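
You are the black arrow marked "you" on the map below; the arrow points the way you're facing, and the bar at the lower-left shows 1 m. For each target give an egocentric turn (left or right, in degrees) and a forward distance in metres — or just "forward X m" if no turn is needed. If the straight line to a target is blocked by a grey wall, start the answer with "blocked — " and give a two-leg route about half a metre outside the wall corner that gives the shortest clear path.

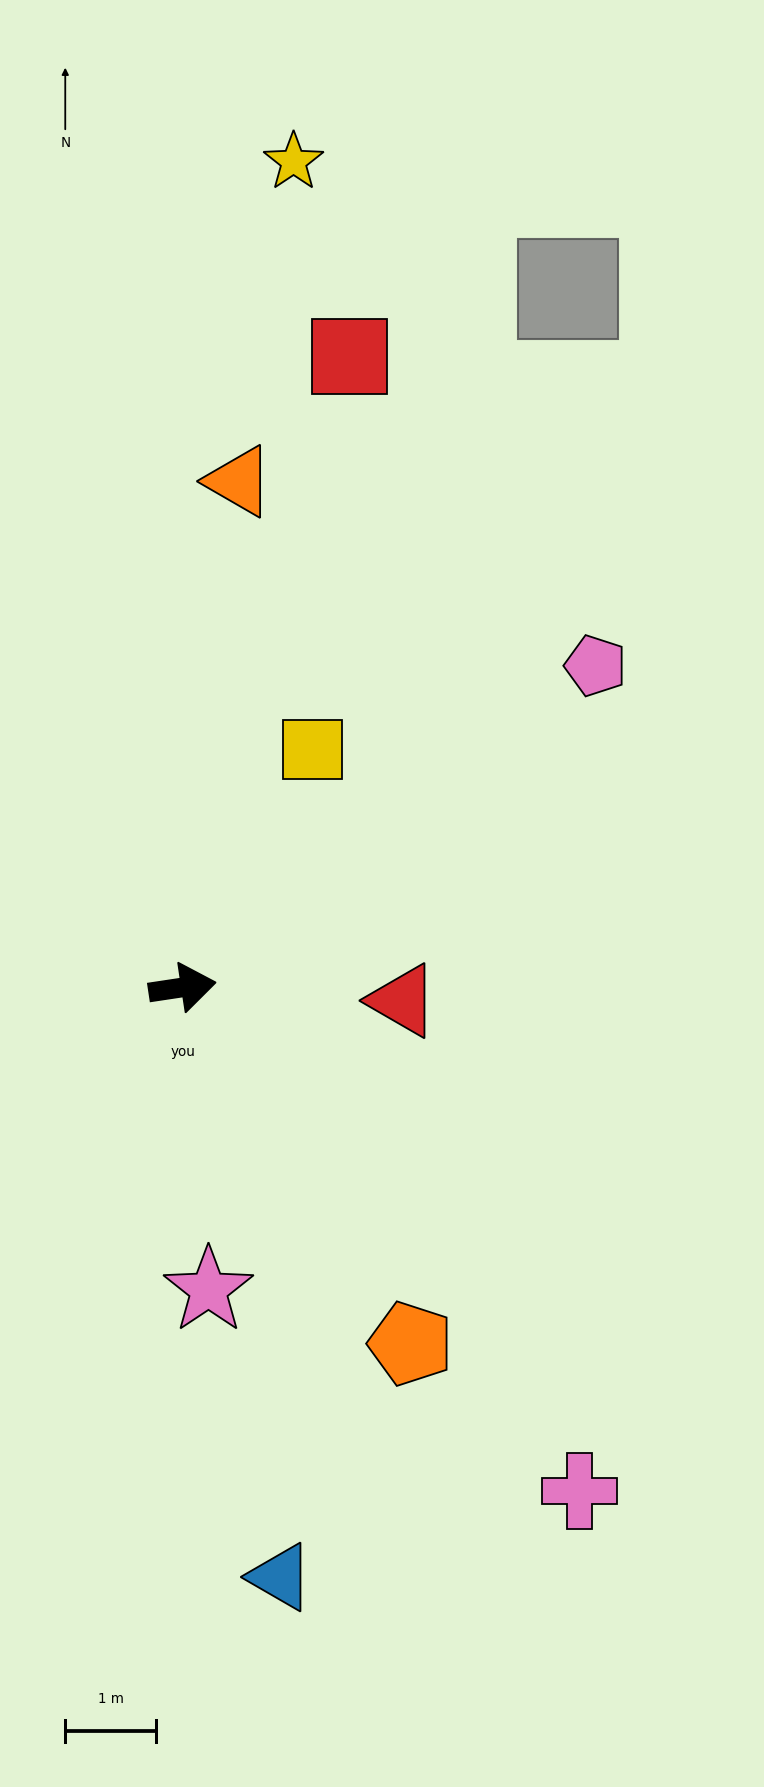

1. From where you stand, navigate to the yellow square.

turn left 53°, forward 3.0 m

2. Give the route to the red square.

turn left 67°, forward 7.2 m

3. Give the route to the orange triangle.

turn left 75°, forward 5.6 m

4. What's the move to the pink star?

turn right 94°, forward 3.3 m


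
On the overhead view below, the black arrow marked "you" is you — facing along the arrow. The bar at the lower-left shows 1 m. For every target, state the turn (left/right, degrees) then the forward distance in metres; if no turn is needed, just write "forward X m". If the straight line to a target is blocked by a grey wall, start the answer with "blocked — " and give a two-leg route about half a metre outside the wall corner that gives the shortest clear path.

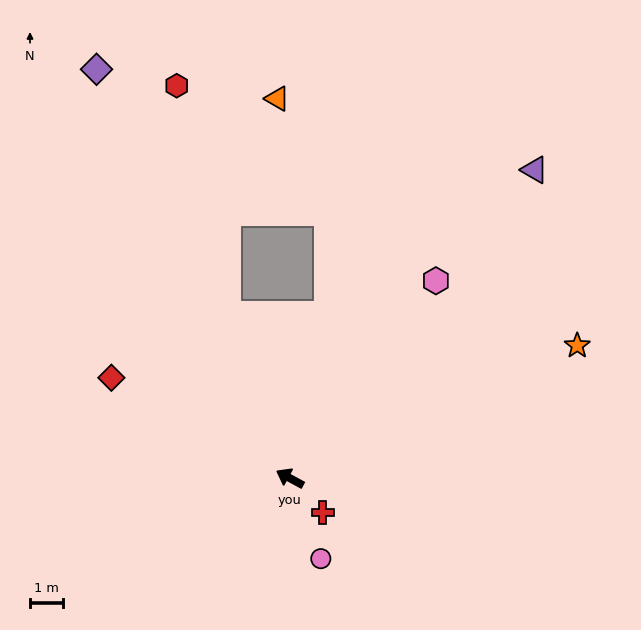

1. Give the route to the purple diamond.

turn right 36°, forward 13.8 m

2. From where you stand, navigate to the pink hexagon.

turn right 98°, forward 7.5 m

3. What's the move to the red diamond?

forward 6.2 m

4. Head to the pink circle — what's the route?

turn left 139°, forward 2.6 m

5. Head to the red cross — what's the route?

turn left 162°, forward 1.4 m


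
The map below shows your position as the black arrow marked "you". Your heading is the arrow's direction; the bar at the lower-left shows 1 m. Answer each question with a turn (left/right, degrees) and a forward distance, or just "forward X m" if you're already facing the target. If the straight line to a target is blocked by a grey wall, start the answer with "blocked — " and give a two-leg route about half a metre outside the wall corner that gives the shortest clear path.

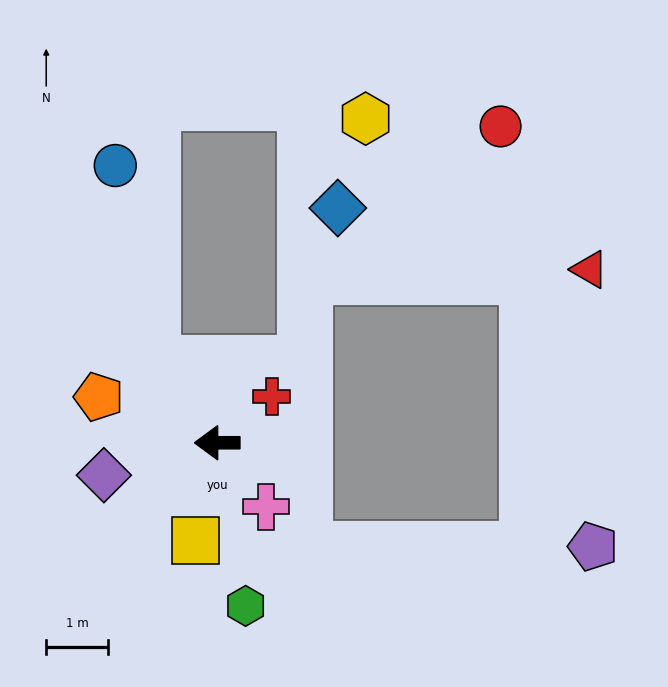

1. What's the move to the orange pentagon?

turn right 21°, forward 2.1 m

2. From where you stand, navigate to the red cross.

turn right 140°, forward 1.2 m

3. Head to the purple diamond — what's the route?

turn left 16°, forward 1.9 m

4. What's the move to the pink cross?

turn left 127°, forward 1.3 m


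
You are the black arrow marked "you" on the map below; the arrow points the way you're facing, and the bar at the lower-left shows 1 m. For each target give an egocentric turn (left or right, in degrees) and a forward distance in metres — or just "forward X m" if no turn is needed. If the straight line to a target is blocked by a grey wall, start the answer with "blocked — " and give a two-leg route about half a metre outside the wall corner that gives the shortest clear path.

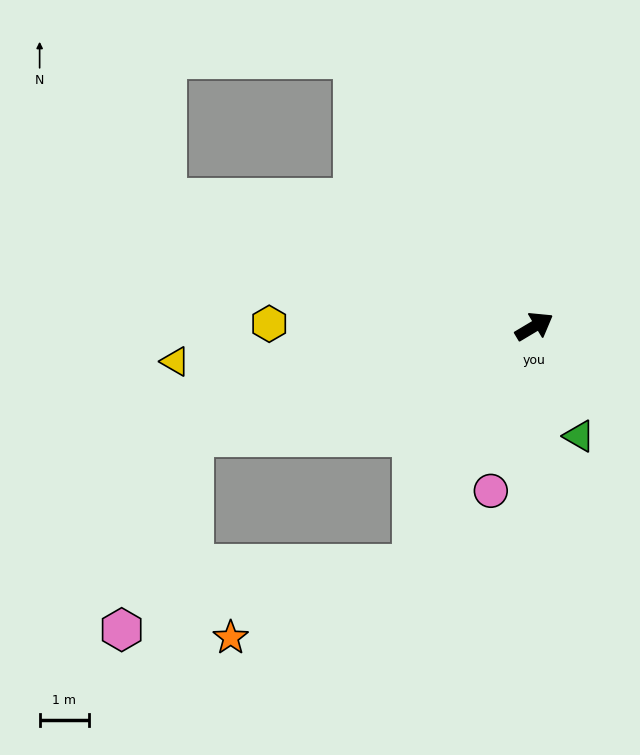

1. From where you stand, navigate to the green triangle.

turn right 99°, forward 2.4 m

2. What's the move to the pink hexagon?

blocked — turn left 167°, forward 7.3 m, then turn left 52°, forward 4.2 m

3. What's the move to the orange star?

blocked — turn right 148°, forward 5.4 m, then turn right 41°, forward 4.0 m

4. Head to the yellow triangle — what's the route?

turn left 155°, forward 7.3 m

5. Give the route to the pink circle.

turn right 136°, forward 3.4 m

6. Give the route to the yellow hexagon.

turn left 149°, forward 5.4 m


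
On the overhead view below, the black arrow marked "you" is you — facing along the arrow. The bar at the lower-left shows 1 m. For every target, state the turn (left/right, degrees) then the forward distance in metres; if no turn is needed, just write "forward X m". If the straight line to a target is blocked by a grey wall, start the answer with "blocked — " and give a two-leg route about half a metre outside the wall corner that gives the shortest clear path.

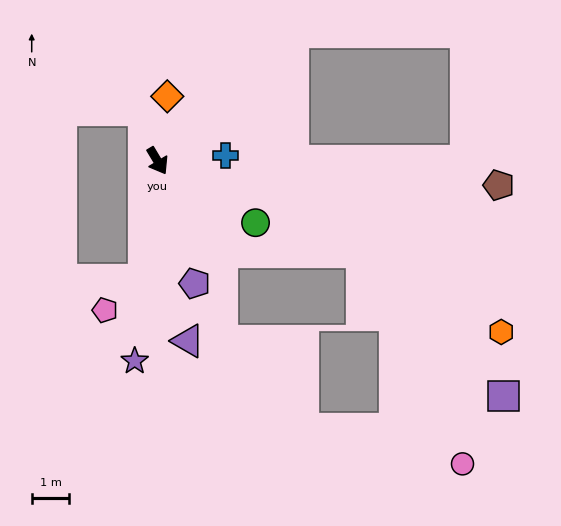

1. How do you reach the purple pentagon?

turn right 14°, forward 3.4 m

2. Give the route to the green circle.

turn left 27°, forward 3.1 m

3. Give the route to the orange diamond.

turn left 140°, forward 1.7 m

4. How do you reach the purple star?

turn right 37°, forward 5.3 m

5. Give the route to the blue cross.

turn left 64°, forward 1.8 m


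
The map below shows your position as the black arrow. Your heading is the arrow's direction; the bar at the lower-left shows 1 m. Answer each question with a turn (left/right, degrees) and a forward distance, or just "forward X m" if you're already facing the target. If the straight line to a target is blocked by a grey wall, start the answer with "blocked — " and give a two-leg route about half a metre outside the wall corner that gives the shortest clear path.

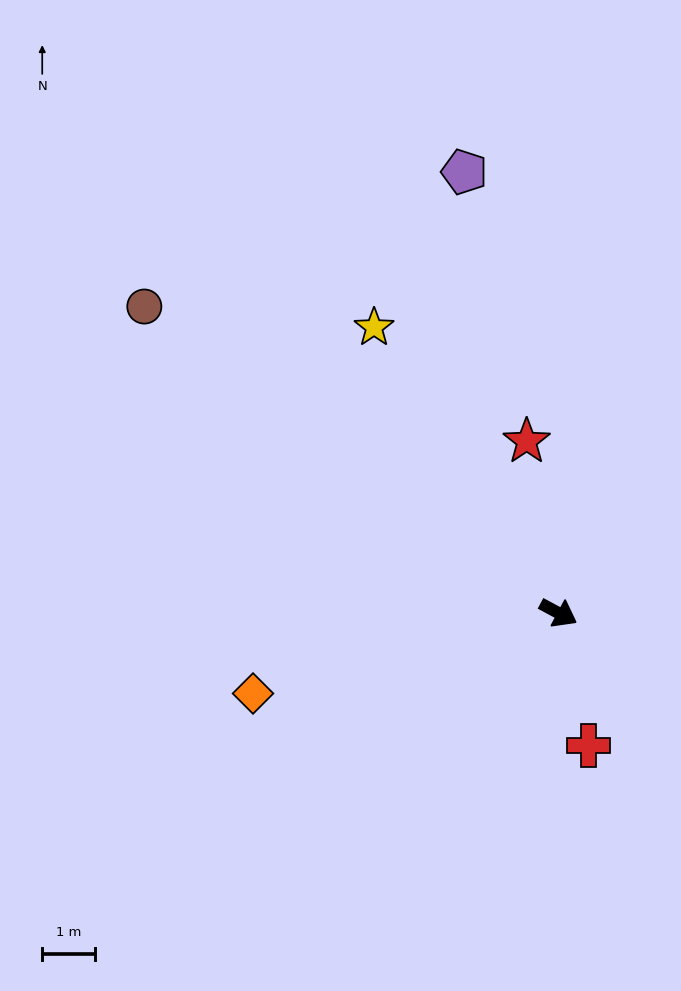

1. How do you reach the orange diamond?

turn right 137°, forward 6.0 m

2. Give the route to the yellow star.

turn left 151°, forward 6.4 m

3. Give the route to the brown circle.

turn left 172°, forward 9.7 m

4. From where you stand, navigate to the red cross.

turn right 49°, forward 2.6 m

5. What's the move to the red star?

turn left 129°, forward 3.3 m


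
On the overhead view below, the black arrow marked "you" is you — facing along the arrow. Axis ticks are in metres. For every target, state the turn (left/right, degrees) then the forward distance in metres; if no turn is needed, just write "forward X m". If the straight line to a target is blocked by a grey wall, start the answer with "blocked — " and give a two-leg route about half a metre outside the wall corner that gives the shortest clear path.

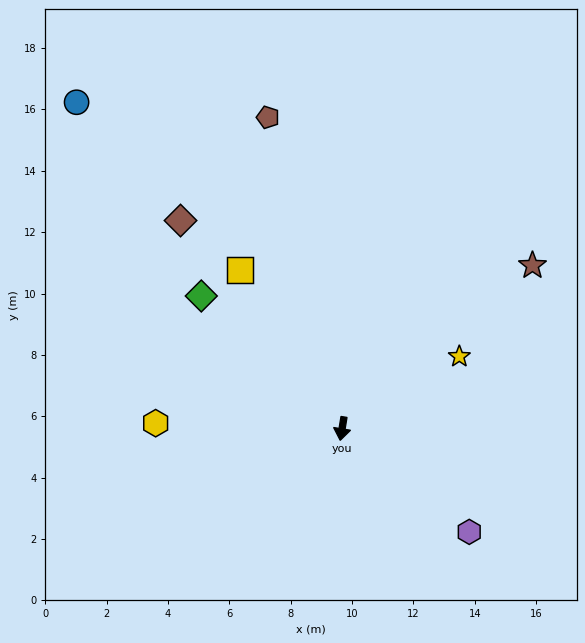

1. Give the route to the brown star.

turn left 140°, forward 8.2 m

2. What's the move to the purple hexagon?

turn left 60°, forward 5.3 m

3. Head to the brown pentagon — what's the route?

turn right 157°, forward 10.4 m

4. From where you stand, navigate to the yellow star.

turn left 131°, forward 4.5 m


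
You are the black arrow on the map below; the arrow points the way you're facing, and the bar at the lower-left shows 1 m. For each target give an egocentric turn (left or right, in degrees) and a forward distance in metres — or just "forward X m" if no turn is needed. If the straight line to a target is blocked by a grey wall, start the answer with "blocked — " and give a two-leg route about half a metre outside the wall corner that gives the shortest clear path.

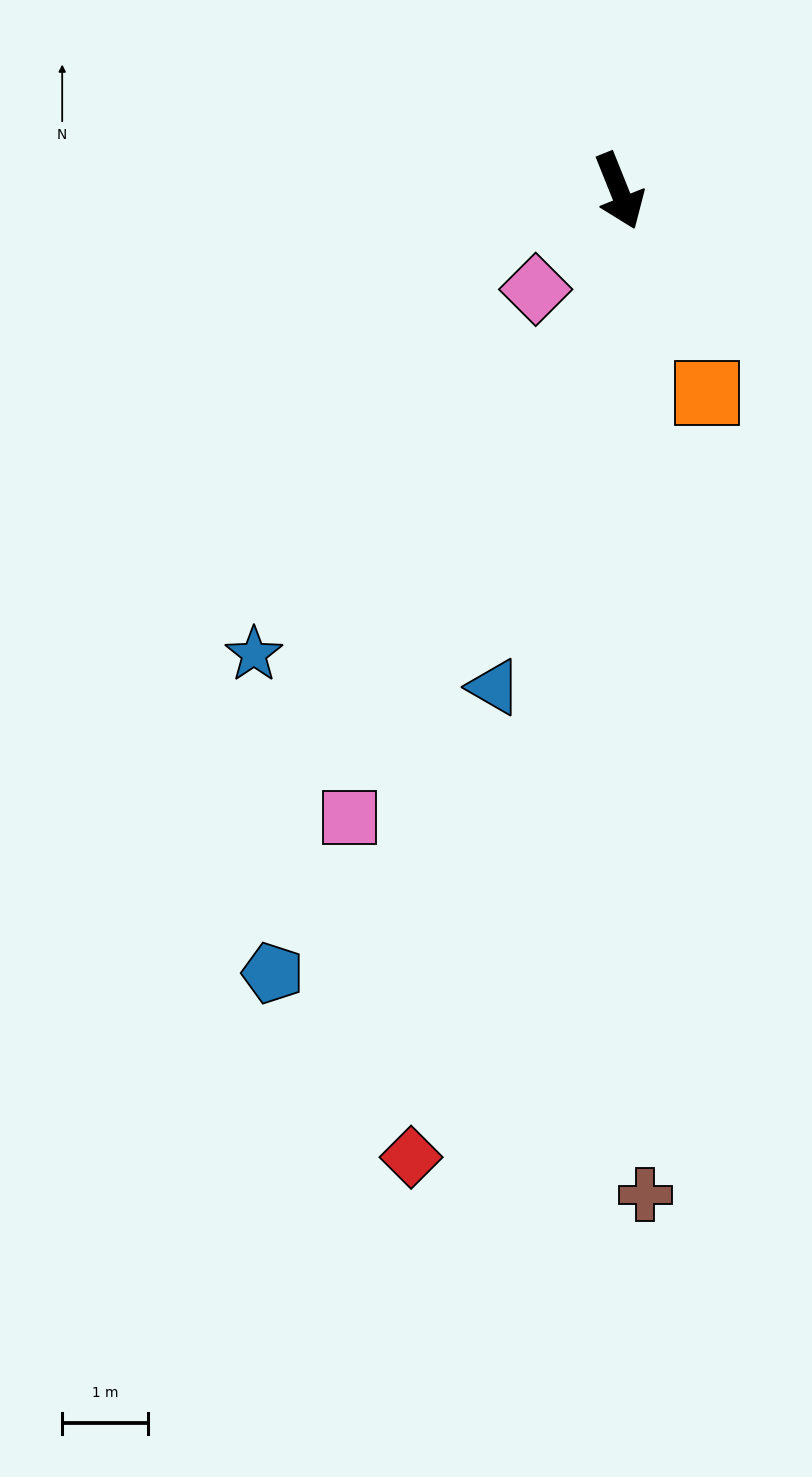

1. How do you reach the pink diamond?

turn right 62°, forward 1.5 m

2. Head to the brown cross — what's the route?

turn right 20°, forward 11.7 m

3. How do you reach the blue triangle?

turn right 36°, forward 6.0 m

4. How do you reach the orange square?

forward 2.6 m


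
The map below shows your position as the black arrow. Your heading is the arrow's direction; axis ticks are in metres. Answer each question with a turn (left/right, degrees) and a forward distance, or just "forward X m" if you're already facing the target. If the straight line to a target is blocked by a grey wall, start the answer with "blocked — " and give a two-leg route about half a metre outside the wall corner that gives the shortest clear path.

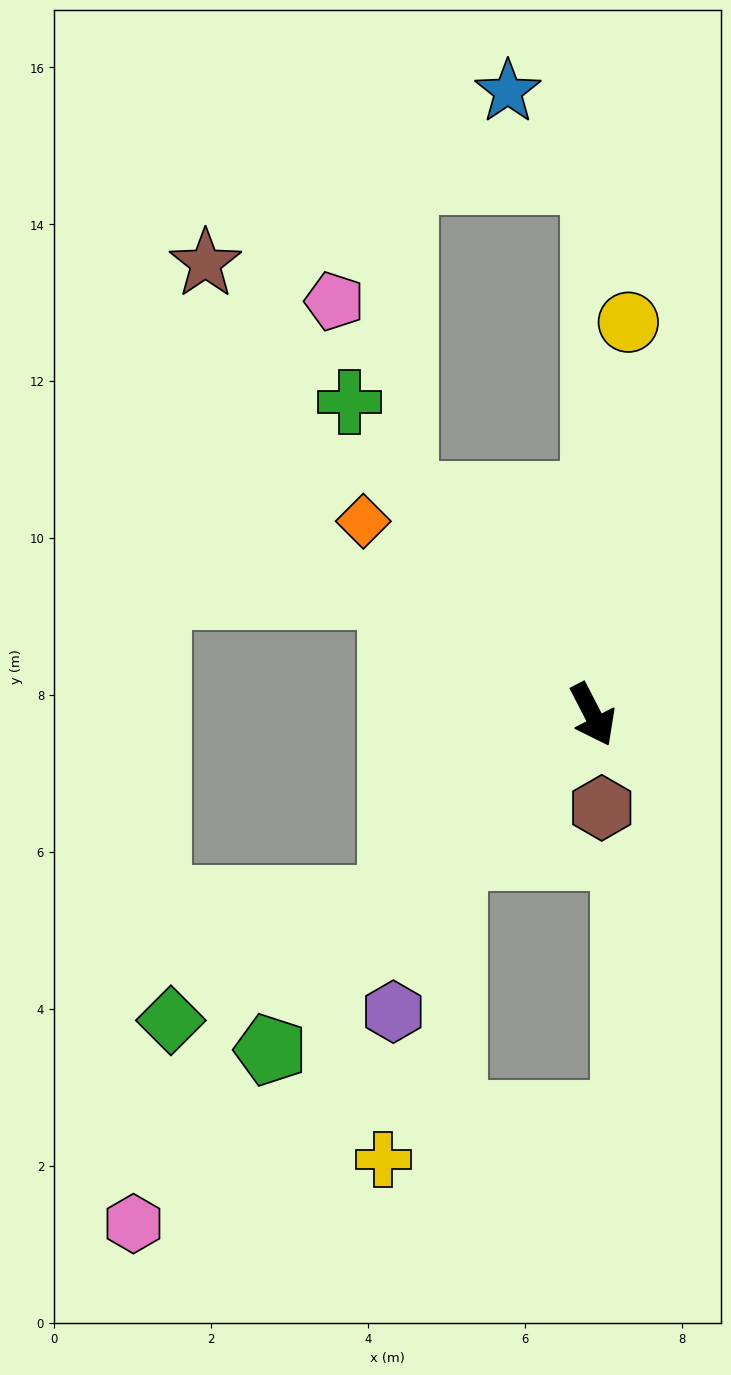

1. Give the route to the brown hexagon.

turn right 22°, forward 1.2 m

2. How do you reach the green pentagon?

turn right 71°, forward 5.9 m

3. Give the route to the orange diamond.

turn right 157°, forward 3.8 m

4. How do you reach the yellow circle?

turn left 148°, forward 5.0 m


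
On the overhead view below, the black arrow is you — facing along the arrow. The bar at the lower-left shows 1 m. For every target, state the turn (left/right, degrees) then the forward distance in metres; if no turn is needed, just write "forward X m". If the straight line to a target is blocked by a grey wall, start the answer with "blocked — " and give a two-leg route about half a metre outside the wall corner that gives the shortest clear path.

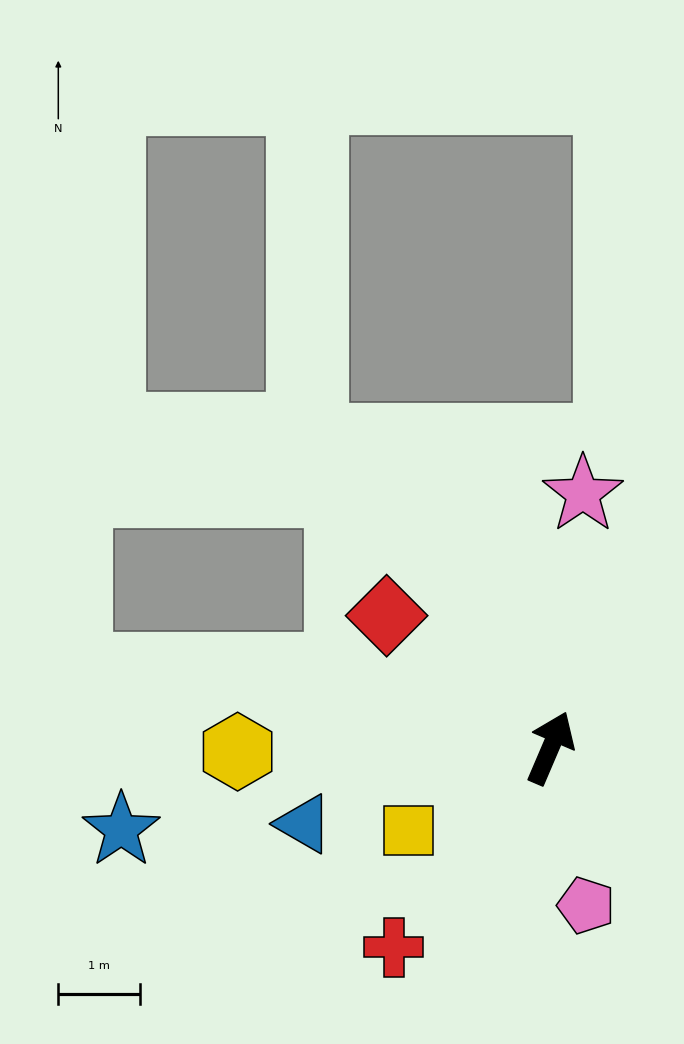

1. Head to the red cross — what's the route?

turn left 165°, forward 3.1 m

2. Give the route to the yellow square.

turn left 143°, forward 2.0 m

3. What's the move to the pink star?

turn left 16°, forward 3.1 m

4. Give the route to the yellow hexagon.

turn left 114°, forward 3.8 m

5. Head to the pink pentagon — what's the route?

turn right 144°, forward 2.0 m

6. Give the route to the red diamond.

turn left 74°, forward 2.6 m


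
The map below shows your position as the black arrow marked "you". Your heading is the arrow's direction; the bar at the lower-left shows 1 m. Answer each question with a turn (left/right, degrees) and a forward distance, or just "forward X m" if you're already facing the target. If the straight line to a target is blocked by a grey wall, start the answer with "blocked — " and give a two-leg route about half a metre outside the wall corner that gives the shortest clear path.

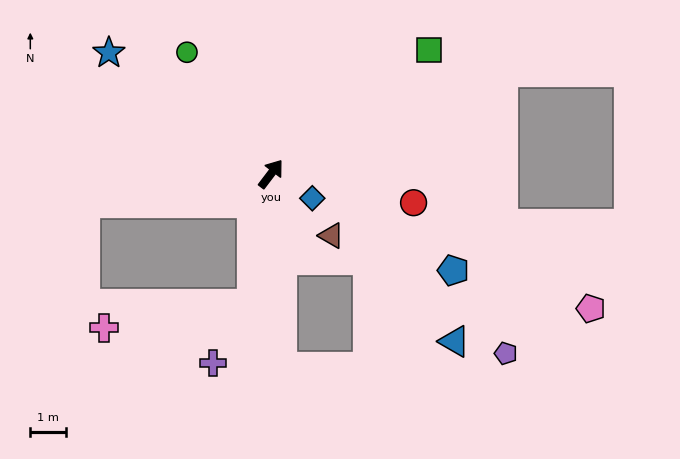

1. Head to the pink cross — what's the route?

blocked — turn right 151°, forward 3.7 m, then turn right 73°, forward 4.2 m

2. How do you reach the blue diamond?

turn right 83°, forward 1.4 m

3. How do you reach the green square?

turn right 15°, forward 5.7 m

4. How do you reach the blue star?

turn left 90°, forward 5.7 m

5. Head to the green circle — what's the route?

turn left 72°, forward 4.2 m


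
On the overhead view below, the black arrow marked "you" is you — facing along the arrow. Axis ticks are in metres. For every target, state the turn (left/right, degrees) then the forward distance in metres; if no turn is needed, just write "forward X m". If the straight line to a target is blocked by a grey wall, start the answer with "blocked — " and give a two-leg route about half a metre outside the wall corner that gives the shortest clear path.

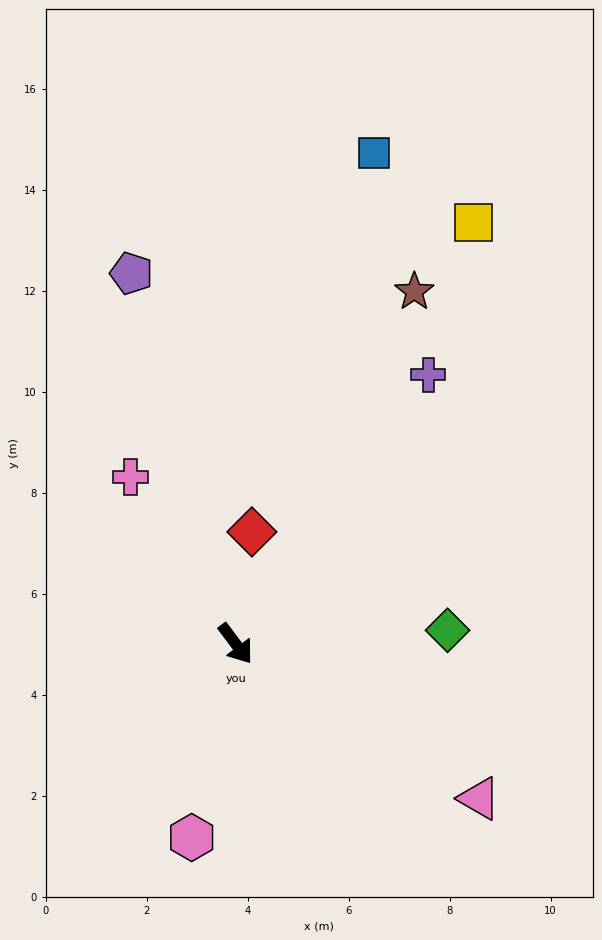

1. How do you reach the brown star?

turn left 116°, forward 7.8 m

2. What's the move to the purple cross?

turn left 108°, forward 6.6 m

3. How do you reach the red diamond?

turn left 135°, forward 2.2 m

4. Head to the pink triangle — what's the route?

turn left 21°, forward 5.7 m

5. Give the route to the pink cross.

turn left 175°, forward 3.9 m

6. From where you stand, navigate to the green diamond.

turn left 57°, forward 4.2 m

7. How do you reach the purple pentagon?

turn left 159°, forward 7.6 m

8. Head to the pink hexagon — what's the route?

turn right 50°, forward 3.9 m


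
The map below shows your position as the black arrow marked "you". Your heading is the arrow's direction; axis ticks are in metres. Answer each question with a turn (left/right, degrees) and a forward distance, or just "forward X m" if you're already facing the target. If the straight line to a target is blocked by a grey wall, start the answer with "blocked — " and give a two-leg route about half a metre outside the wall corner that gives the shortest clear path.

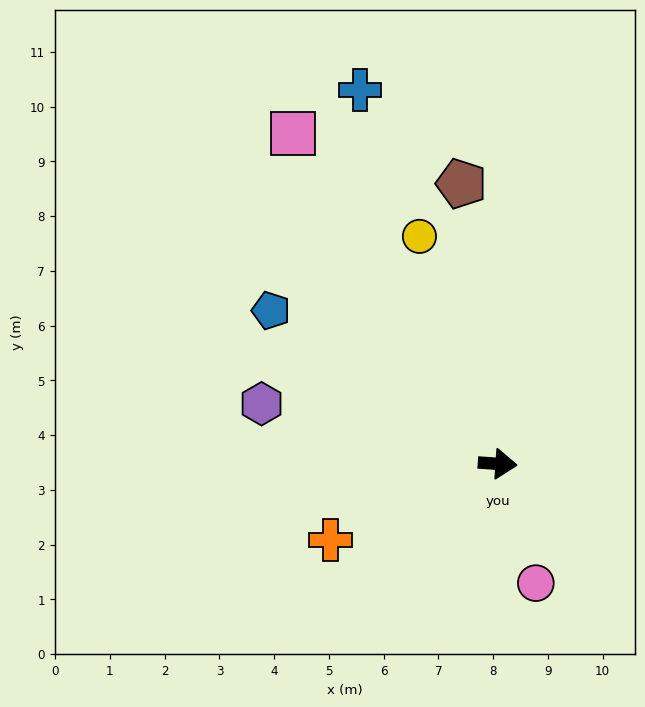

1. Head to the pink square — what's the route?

turn left 126°, forward 7.1 m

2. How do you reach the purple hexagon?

turn left 170°, forward 4.5 m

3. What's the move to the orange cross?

turn right 152°, forward 3.4 m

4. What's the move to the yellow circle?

turn left 113°, forward 4.4 m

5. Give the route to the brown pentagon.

turn left 101°, forward 5.2 m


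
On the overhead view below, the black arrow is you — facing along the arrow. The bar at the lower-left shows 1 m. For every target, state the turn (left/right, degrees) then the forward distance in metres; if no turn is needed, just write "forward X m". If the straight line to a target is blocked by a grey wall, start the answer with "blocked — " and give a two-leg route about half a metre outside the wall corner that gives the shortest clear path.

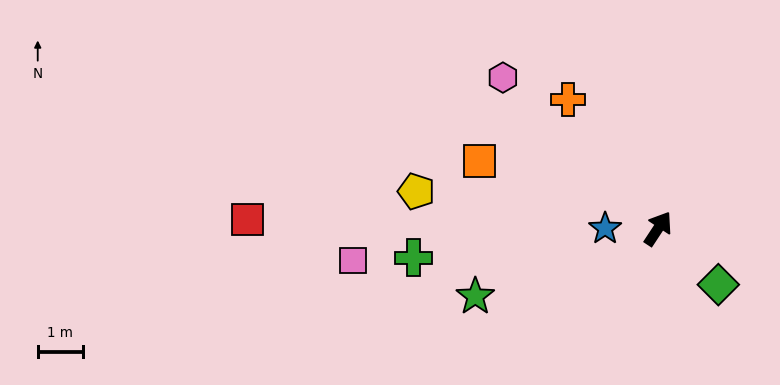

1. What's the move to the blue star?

turn left 123°, forward 1.2 m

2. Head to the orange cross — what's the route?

turn left 68°, forward 3.5 m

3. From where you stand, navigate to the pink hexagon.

turn left 79°, forward 4.8 m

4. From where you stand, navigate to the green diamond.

turn right 100°, forward 1.8 m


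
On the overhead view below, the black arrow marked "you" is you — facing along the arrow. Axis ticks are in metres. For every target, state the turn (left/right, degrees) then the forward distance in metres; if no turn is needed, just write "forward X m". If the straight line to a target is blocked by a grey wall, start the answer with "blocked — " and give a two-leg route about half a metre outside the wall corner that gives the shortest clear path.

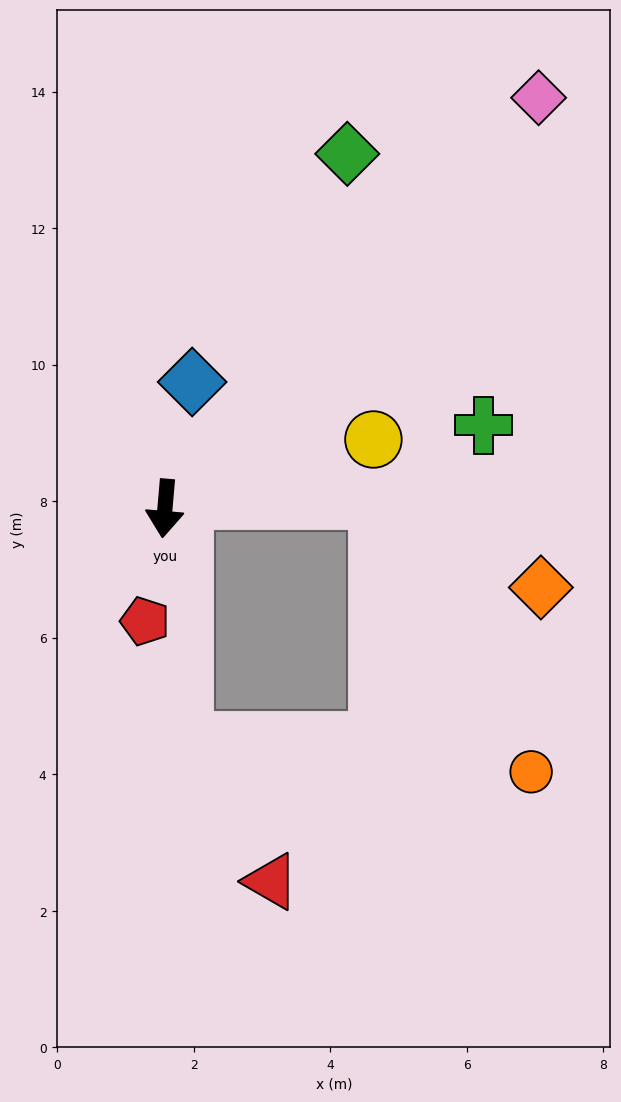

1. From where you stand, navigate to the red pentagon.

turn right 5°, forward 1.7 m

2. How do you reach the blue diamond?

turn left 173°, forward 1.9 m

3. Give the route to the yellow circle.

turn left 113°, forward 3.2 m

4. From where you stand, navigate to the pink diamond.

turn left 143°, forward 8.1 m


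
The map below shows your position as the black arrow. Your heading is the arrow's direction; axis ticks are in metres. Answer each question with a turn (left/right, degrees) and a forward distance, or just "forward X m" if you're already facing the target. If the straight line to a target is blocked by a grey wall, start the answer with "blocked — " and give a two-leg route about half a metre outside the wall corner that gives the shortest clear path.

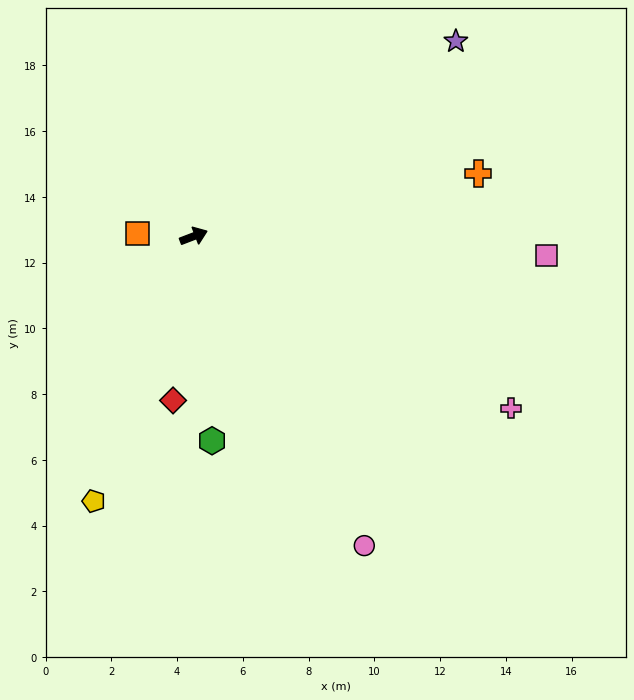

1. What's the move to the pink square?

turn right 24°, forward 10.8 m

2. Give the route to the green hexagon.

turn right 106°, forward 6.2 m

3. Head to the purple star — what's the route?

turn left 16°, forward 9.9 m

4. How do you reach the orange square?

turn left 156°, forward 1.7 m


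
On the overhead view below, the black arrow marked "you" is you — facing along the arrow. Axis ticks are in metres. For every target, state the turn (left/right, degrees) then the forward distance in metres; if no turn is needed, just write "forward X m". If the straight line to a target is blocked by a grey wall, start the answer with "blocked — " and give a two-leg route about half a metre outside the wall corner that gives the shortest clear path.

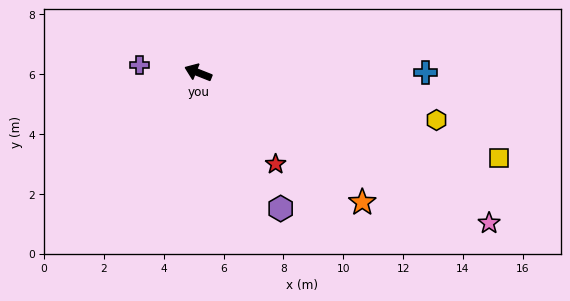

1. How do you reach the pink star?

turn left 174°, forward 10.9 m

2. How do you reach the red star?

turn left 152°, forward 4.0 m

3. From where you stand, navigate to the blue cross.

turn right 158°, forward 7.6 m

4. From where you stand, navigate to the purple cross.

turn left 14°, forward 2.0 m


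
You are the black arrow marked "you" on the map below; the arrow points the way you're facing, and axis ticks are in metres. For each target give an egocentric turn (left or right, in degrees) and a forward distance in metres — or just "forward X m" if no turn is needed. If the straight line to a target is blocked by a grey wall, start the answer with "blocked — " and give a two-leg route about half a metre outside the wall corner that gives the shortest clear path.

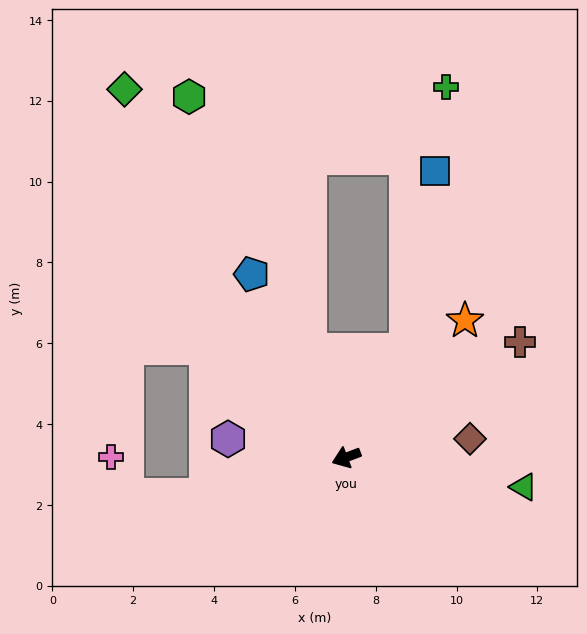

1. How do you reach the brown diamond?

turn left 168°, forward 3.1 m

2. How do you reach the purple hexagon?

turn right 30°, forward 3.0 m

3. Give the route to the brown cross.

turn right 167°, forward 5.2 m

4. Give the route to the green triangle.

turn left 150°, forward 4.4 m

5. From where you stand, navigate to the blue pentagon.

turn right 84°, forward 5.1 m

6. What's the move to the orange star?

turn right 152°, forward 4.5 m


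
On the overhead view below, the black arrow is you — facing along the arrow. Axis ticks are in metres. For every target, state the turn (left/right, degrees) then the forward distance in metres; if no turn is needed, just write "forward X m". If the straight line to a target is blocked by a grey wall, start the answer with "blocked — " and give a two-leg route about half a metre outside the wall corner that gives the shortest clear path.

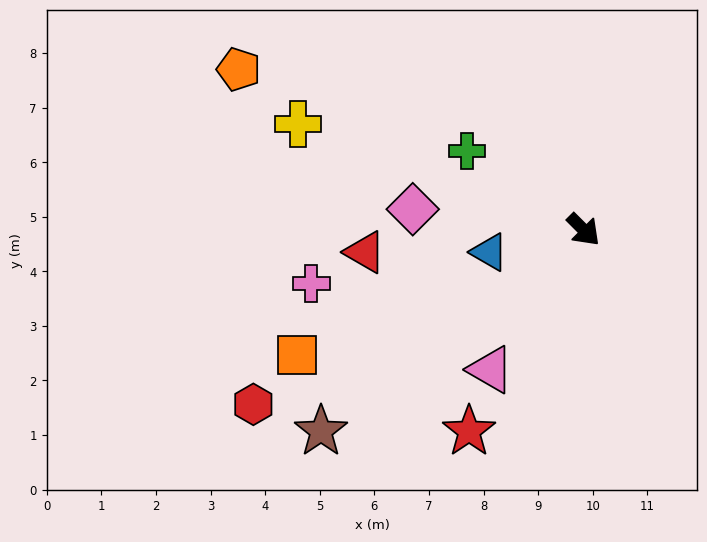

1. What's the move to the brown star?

turn right 98°, forward 6.1 m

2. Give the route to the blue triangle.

turn right 122°, forward 1.8 m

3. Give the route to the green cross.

turn right 169°, forward 2.6 m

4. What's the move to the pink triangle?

turn right 79°, forward 3.1 m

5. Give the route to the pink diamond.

turn right 142°, forward 3.2 m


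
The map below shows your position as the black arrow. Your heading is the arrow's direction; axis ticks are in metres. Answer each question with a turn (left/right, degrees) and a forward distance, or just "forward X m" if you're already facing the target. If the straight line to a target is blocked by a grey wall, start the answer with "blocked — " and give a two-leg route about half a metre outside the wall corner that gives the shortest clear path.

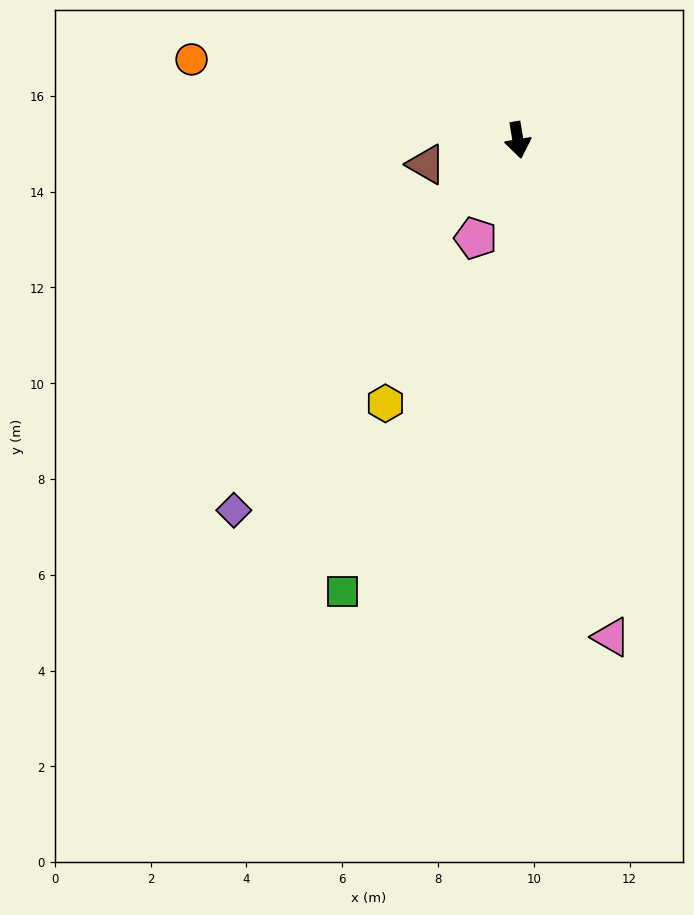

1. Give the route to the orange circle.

turn right 113°, forward 7.0 m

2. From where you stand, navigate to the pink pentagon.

turn right 33°, forward 2.2 m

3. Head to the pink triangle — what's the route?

forward 10.6 m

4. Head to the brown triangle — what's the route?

turn right 85°, forward 2.0 m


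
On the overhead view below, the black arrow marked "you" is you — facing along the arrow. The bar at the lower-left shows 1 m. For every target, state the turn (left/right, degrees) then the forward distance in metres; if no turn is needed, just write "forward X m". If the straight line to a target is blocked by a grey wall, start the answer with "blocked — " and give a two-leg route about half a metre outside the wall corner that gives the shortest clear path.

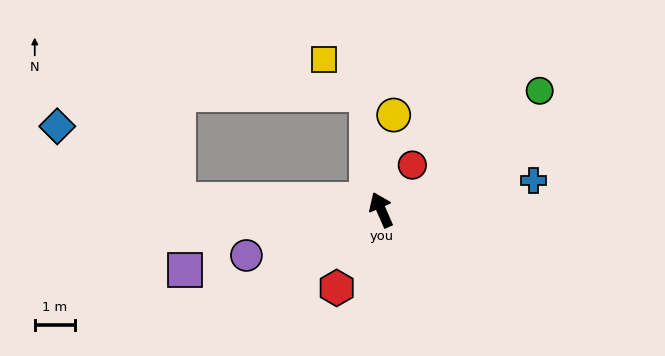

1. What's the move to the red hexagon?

turn left 127°, forward 2.2 m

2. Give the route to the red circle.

turn right 59°, forward 1.3 m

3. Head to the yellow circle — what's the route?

turn right 31°, forward 2.4 m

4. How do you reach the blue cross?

turn right 103°, forward 3.8 m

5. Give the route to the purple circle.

turn left 85°, forward 3.5 m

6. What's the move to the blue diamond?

blocked — turn left 63°, forward 5.0 m, then turn right 28°, forward 3.5 m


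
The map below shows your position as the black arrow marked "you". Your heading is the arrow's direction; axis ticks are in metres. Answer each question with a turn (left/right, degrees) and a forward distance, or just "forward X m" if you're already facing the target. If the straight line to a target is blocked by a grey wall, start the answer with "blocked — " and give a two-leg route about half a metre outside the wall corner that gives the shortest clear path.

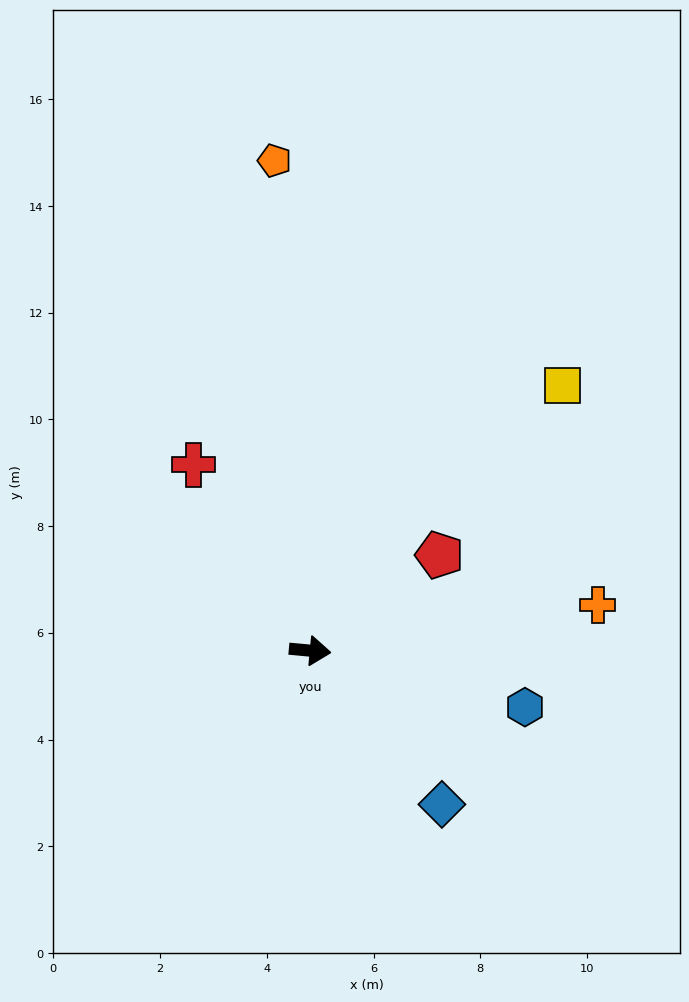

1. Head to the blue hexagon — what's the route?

turn right 9°, forward 4.2 m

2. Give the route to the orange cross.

turn left 14°, forward 5.5 m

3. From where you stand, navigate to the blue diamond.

turn right 44°, forward 3.8 m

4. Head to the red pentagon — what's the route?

turn left 42°, forward 3.0 m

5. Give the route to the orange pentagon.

turn left 99°, forward 9.2 m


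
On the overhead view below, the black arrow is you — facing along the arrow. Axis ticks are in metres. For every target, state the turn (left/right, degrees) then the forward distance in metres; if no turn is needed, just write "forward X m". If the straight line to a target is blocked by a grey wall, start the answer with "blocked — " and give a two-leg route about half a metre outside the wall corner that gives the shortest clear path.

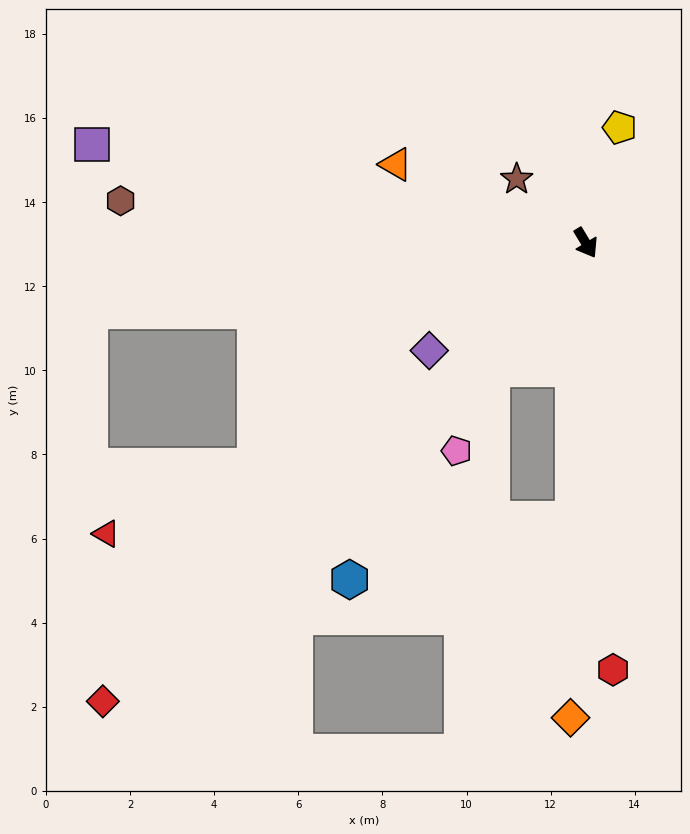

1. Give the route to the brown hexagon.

turn right 126°, forward 11.1 m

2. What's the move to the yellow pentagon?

turn left 133°, forward 2.9 m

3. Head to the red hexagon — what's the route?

turn right 27°, forward 10.2 m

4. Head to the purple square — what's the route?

turn right 132°, forward 12.0 m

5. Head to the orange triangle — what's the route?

turn right 144°, forward 4.9 m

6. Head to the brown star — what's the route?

turn right 164°, forward 2.2 m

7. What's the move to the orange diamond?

turn right 33°, forward 11.3 m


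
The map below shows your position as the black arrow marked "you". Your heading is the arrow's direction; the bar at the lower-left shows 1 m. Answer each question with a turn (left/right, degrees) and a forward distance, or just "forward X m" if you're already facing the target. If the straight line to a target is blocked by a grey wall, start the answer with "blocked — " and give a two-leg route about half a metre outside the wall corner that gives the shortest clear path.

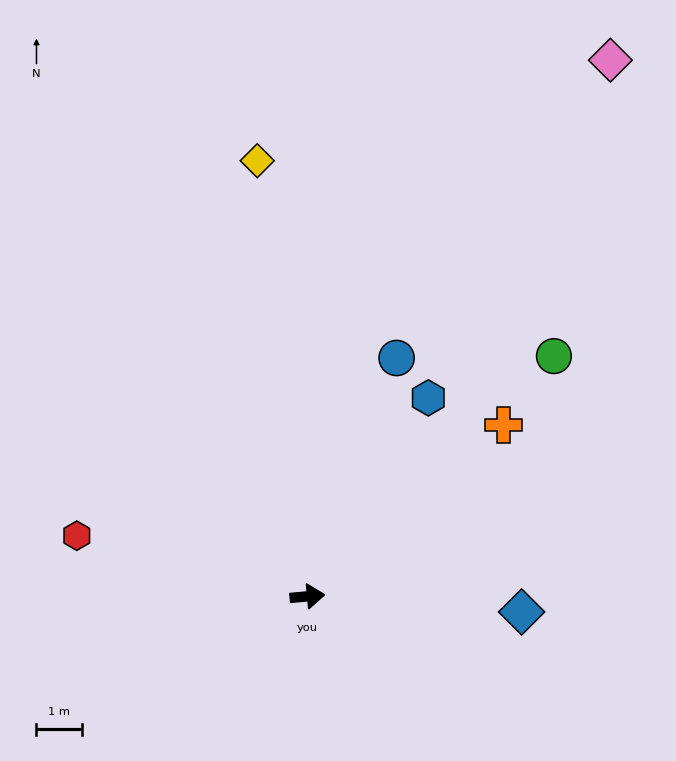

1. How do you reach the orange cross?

turn left 36°, forward 5.7 m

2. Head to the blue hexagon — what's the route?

turn left 53°, forward 5.1 m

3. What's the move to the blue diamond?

turn right 9°, forward 4.7 m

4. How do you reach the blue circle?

turn left 64°, forward 5.6 m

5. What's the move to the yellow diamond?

turn left 91°, forward 9.6 m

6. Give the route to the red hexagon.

turn left 160°, forward 5.2 m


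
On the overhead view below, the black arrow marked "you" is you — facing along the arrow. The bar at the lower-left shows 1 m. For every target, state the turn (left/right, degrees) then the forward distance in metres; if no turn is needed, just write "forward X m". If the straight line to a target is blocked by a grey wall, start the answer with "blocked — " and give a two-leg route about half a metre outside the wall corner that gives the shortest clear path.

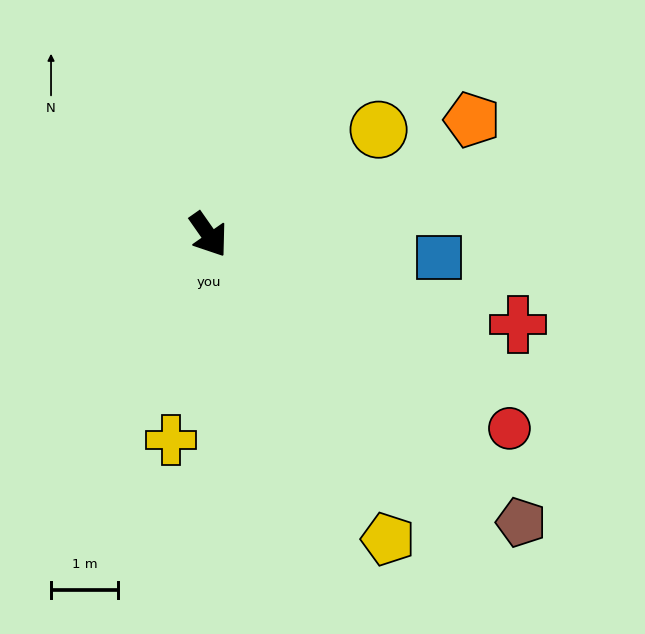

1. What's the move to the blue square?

turn left 49°, forward 3.4 m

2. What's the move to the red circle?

turn left 22°, forward 5.3 m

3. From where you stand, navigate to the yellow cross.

turn right 45°, forward 3.1 m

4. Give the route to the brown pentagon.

turn left 12°, forward 6.3 m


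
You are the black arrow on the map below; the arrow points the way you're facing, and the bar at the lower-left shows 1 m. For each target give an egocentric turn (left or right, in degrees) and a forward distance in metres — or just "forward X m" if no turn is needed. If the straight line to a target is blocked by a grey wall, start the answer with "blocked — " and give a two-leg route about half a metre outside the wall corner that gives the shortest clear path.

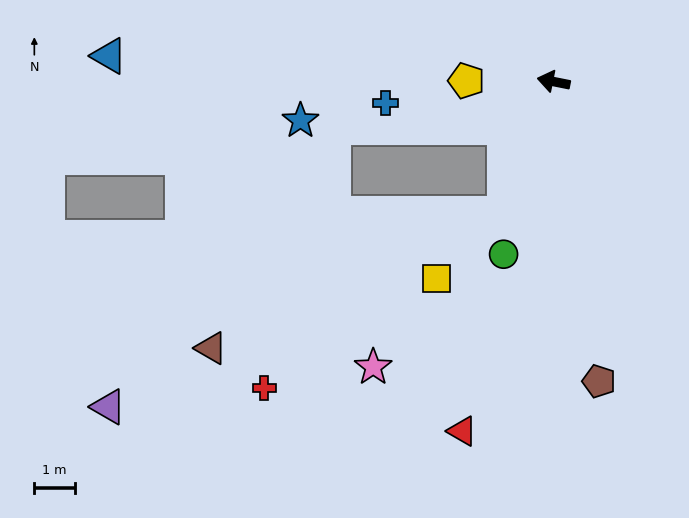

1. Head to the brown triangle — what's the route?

blocked — turn left 81°, forward 3.5 m, then turn right 45°, forward 8.0 m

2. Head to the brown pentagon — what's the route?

turn left 110°, forward 7.5 m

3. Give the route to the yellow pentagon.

turn left 11°, forward 2.2 m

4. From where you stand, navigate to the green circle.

turn left 85°, forward 4.5 m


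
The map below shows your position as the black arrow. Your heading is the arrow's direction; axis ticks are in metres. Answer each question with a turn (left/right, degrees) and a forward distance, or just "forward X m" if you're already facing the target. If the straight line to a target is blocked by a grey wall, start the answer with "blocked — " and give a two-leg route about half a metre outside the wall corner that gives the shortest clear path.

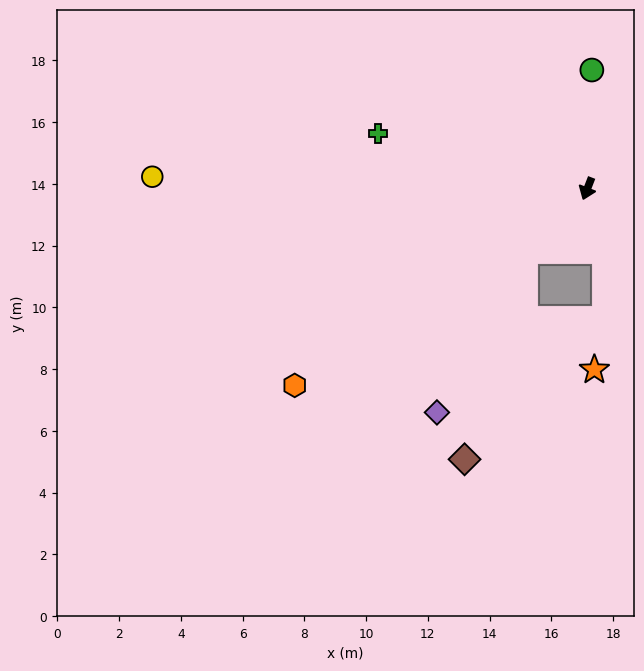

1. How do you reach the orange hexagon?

turn right 35°, forward 11.4 m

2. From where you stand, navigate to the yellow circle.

turn right 70°, forward 14.1 m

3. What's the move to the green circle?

turn right 161°, forward 3.8 m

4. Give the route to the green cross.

turn right 84°, forward 7.0 m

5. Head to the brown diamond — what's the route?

blocked — turn right 24°, forward 2.8 m, then turn left 29°, forward 7.0 m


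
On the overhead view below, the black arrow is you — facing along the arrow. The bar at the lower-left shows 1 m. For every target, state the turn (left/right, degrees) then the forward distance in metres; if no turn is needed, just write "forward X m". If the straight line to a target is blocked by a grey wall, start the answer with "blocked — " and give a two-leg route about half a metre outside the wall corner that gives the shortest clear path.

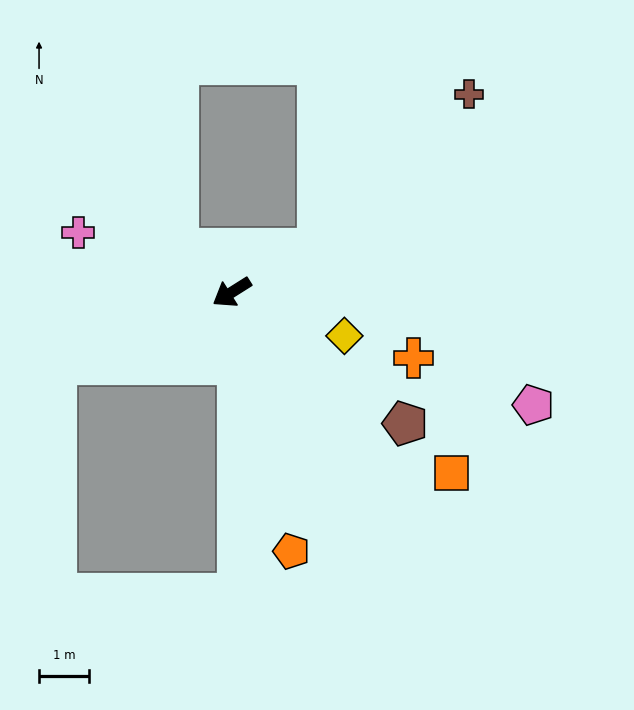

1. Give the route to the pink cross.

turn right 53°, forward 3.3 m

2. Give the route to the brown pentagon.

turn left 111°, forward 4.4 m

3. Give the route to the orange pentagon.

turn left 71°, forward 5.4 m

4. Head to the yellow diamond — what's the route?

turn left 127°, forward 2.4 m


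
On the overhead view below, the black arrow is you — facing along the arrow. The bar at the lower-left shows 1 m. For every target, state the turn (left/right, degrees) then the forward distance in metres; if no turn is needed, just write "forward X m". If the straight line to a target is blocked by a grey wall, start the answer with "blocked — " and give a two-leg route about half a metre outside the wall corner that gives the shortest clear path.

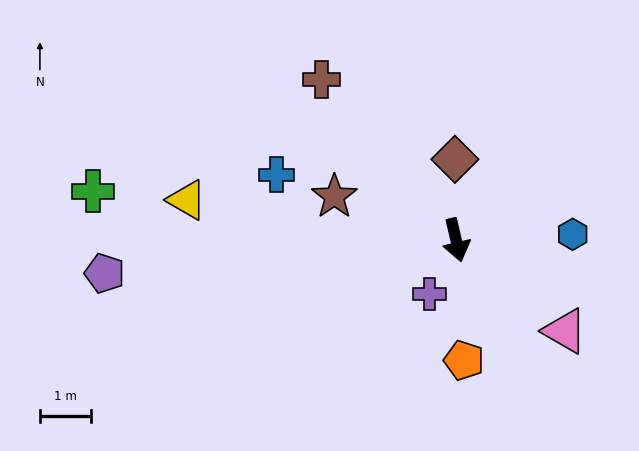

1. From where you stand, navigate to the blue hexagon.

turn left 80°, forward 2.3 m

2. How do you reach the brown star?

turn right 123°, forward 2.6 m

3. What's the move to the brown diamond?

turn left 168°, forward 1.6 m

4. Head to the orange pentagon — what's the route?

turn right 9°, forward 2.4 m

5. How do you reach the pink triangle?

turn left 37°, forward 2.8 m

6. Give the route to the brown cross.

turn right 153°, forward 4.1 m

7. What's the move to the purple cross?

turn right 40°, forward 1.2 m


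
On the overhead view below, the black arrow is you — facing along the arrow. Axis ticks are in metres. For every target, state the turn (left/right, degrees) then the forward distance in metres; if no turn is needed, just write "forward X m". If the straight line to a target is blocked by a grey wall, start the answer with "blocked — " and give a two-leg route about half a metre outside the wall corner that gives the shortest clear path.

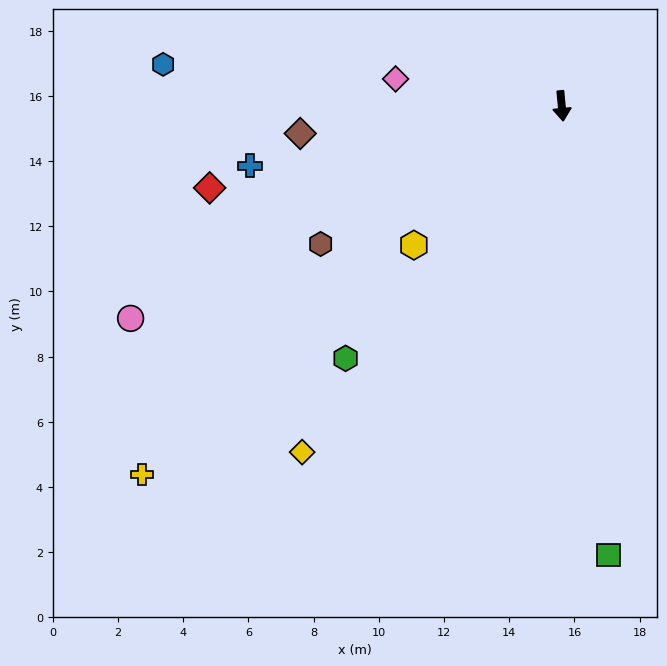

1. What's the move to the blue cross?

turn right 85°, forward 9.7 m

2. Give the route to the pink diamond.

turn right 105°, forward 5.2 m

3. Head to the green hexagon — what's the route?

turn right 46°, forward 10.2 m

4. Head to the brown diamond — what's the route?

turn right 89°, forward 8.1 m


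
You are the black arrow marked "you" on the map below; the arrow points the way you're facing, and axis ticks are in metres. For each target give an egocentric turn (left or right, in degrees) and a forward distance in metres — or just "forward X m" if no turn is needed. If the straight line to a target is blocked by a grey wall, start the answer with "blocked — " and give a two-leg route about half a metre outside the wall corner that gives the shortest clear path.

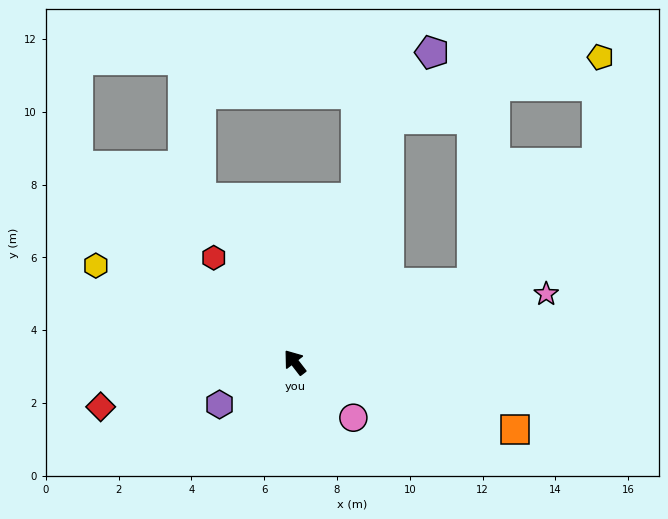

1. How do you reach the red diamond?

turn left 65°, forward 5.5 m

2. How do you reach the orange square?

turn right 145°, forward 6.3 m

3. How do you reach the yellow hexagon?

turn left 26°, forward 6.1 m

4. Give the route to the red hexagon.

forward 3.6 m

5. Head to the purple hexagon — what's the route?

turn left 82°, forward 2.4 m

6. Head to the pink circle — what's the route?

turn right 171°, forward 2.2 m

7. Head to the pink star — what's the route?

turn right 112°, forward 7.2 m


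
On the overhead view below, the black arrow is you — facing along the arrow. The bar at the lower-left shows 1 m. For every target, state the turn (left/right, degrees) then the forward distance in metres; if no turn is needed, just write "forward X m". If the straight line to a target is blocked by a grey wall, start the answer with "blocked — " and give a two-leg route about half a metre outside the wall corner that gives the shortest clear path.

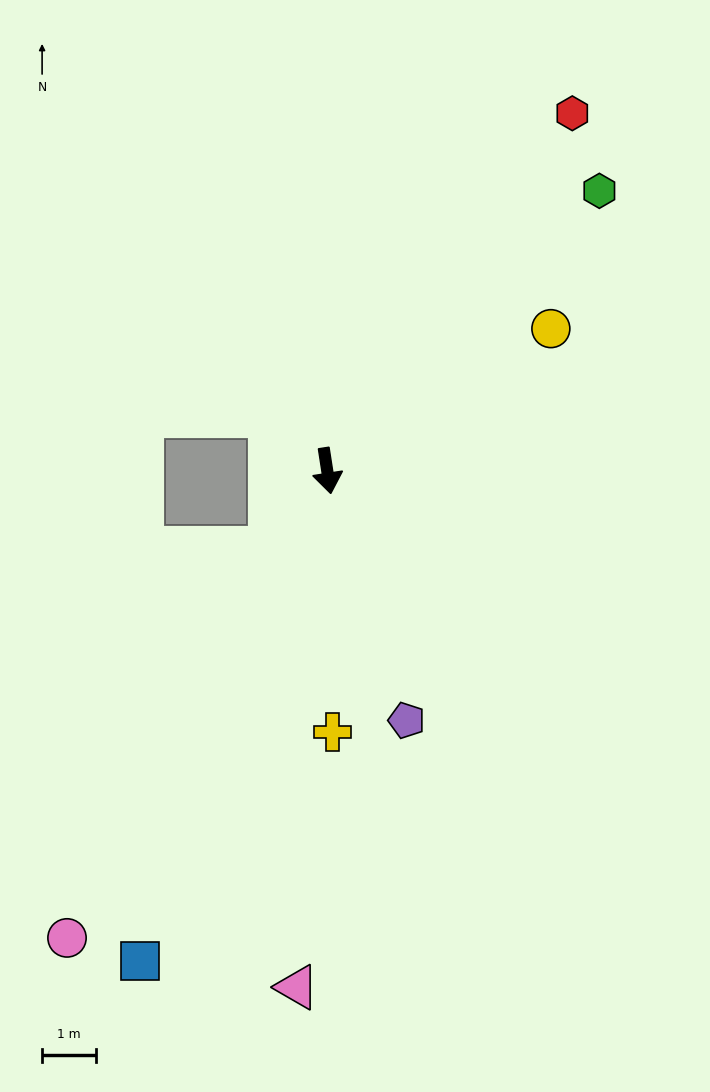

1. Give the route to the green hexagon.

turn left 127°, forward 7.3 m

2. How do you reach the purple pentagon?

turn left 9°, forward 4.9 m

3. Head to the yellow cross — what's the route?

turn right 8°, forward 4.9 m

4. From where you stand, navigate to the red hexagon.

turn left 137°, forward 8.1 m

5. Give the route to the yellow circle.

turn left 114°, forward 4.9 m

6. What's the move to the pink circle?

turn right 38°, forward 9.9 m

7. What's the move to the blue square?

turn right 30°, forward 9.8 m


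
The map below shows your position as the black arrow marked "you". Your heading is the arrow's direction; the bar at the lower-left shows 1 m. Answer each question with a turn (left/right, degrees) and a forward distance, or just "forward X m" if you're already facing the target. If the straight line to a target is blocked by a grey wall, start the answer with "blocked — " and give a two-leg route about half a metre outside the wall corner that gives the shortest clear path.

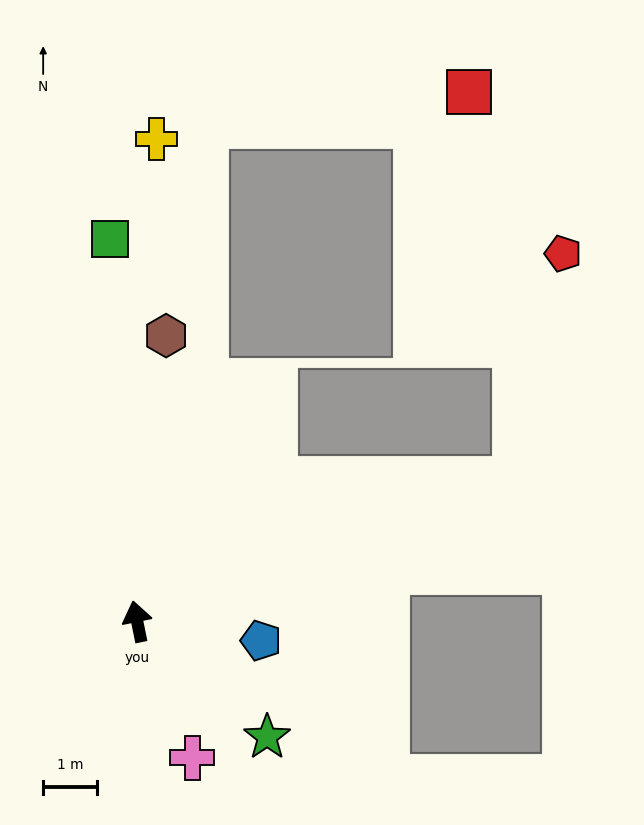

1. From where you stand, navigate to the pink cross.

turn right 169°, forward 2.7 m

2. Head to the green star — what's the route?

turn right 143°, forward 3.2 m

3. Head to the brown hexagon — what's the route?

turn right 17°, forward 5.4 m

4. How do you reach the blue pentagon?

turn right 110°, forward 2.3 m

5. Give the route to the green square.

turn right 7°, forward 7.2 m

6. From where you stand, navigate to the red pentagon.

blocked — turn right 81°, forward 7.5 m, then turn left 58°, forward 4.3 m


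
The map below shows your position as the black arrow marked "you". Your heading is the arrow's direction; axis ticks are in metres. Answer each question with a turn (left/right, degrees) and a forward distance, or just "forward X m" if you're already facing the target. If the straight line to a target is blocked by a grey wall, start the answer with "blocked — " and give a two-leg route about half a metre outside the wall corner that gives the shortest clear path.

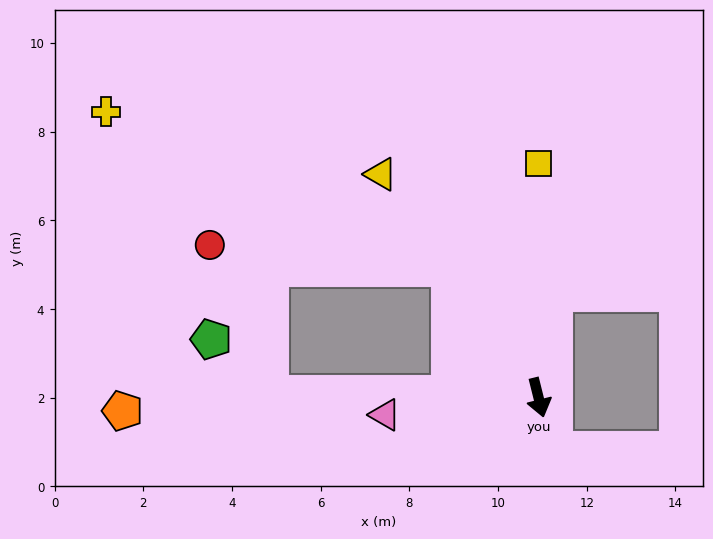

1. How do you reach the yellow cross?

blocked — turn right 160°, forward 3.5 m, then turn left 32°, forward 8.5 m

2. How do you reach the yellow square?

turn left 166°, forward 5.3 m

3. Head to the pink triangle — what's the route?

turn right 98°, forward 3.5 m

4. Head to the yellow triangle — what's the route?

turn right 159°, forward 6.2 m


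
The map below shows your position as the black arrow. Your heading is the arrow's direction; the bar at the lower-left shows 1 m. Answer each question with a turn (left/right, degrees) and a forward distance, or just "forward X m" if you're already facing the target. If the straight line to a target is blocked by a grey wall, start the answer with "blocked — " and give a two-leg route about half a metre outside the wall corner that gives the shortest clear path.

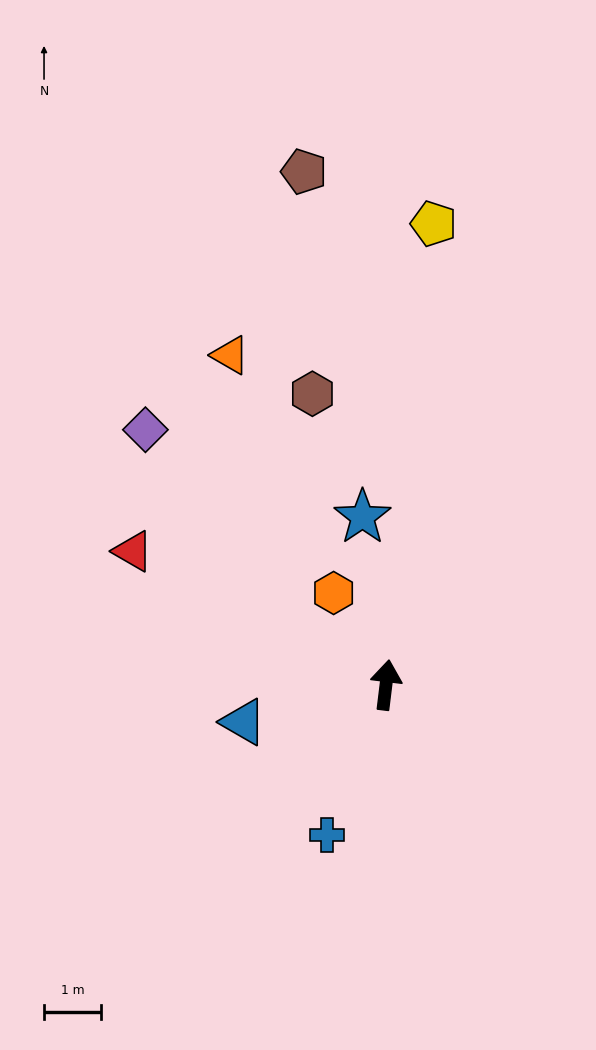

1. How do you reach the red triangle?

turn left 69°, forward 5.0 m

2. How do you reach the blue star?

turn left 15°, forward 3.0 m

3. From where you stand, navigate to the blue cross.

turn left 166°, forward 2.8 m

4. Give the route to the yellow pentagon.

forward 8.1 m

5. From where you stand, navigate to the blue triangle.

turn left 112°, forward 2.6 m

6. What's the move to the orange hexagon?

turn left 37°, forward 1.9 m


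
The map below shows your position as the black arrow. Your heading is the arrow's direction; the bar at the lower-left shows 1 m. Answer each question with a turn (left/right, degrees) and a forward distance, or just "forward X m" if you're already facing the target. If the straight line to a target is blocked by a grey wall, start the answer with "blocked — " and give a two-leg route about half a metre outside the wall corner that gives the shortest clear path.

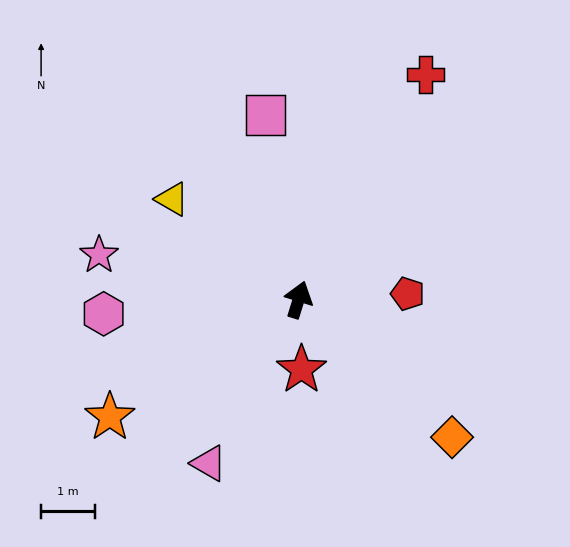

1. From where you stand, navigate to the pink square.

turn left 27°, forward 3.5 m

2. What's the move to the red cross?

turn right 12°, forward 4.8 m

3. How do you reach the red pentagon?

turn right 70°, forward 2.0 m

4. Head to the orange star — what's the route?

turn left 139°, forward 4.2 m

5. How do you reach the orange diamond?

turn right 115°, forward 3.9 m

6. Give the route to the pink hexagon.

turn left 111°, forward 3.7 m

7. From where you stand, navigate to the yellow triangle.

turn left 69°, forward 3.0 m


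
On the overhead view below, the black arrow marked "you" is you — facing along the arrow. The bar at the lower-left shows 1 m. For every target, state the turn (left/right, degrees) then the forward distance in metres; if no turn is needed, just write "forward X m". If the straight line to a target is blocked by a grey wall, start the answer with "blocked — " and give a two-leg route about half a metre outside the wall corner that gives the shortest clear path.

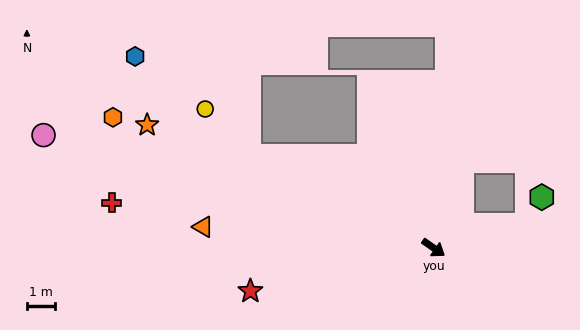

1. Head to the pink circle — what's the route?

turn right 161°, forward 14.4 m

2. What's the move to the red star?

turn right 132°, forward 6.7 m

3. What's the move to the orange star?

turn right 168°, forward 11.0 m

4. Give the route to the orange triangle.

turn right 150°, forward 8.2 m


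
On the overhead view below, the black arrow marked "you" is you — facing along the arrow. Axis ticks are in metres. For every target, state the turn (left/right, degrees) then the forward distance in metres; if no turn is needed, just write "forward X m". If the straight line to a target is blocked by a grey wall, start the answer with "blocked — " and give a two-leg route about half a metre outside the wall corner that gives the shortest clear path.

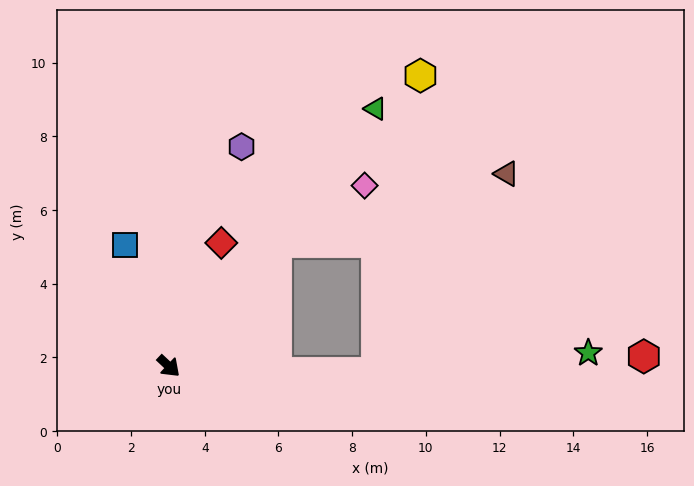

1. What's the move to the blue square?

turn left 153°, forward 3.5 m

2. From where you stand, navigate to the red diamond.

turn left 110°, forward 3.6 m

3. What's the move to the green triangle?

turn left 94°, forward 9.0 m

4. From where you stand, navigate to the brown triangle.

blocked — turn left 92°, forward 4.5 m, then turn right 32°, forward 6.5 m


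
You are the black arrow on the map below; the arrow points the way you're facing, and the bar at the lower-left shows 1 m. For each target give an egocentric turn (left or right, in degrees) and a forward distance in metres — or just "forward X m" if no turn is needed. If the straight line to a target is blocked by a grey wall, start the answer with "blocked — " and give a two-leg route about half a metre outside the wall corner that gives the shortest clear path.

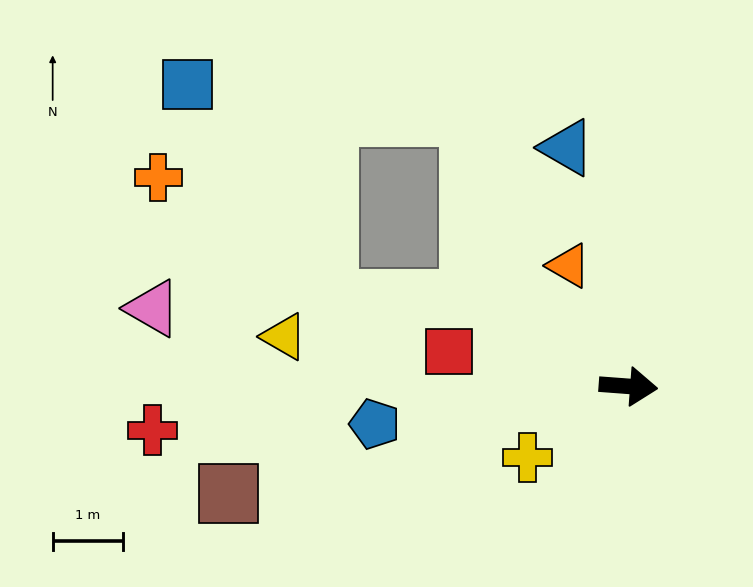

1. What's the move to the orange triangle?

turn left 121°, forward 1.9 m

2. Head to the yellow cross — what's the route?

turn right 141°, forward 1.8 m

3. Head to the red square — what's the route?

turn left 173°, forward 2.6 m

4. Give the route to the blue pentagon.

turn right 167°, forward 3.6 m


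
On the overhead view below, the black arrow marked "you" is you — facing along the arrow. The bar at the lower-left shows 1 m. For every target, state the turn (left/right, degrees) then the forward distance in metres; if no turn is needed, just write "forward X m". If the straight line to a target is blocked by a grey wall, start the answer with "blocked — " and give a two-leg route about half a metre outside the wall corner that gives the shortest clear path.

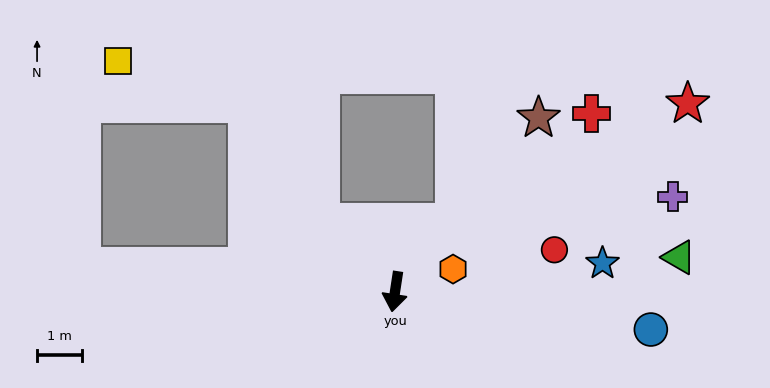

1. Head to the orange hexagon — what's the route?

turn left 120°, forward 1.4 m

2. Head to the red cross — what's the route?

turn left 141°, forward 6.0 m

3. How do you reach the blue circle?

turn left 90°, forward 5.8 m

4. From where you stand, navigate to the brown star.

turn left 149°, forward 5.1 m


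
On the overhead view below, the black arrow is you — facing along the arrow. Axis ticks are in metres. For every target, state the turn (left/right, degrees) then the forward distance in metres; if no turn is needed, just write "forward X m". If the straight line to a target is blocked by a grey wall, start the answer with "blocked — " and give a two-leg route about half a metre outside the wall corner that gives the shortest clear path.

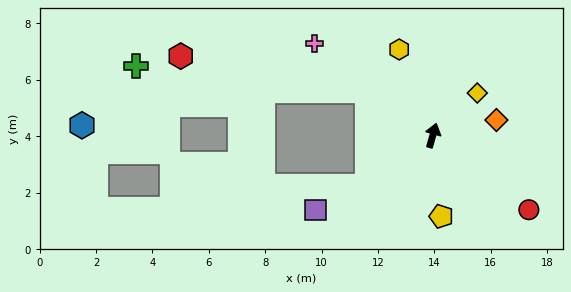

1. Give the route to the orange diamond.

turn right 60°, forward 2.3 m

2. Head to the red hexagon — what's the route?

blocked — turn left 72°, forward 2.8 m, then turn left 23°, forward 6.7 m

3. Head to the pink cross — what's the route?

turn left 68°, forward 5.3 m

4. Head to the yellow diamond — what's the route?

turn right 30°, forward 2.2 m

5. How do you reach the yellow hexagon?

turn left 37°, forward 3.3 m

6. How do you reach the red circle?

turn right 112°, forward 4.3 m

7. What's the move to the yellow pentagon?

turn right 158°, forward 2.9 m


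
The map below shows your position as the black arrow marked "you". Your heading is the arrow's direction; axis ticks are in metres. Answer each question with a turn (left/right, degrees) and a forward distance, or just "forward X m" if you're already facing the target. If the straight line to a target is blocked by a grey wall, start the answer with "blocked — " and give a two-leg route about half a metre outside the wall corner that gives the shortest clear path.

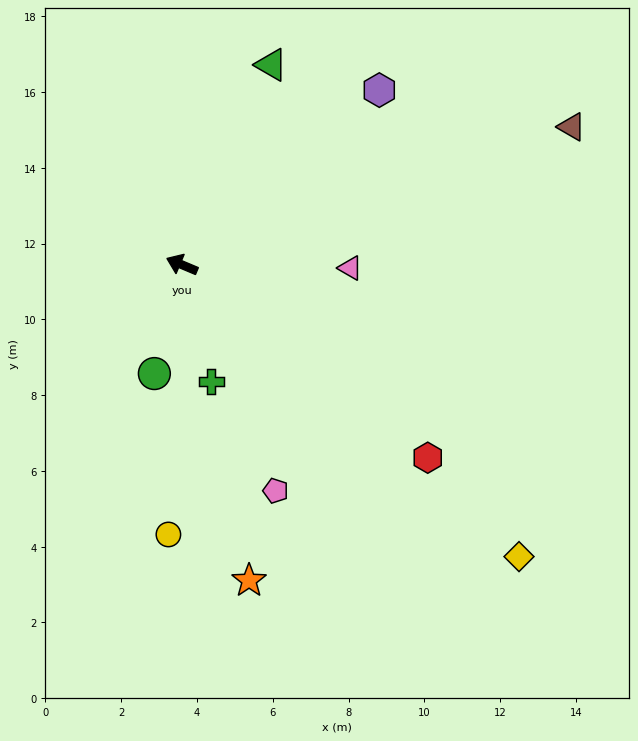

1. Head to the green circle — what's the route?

turn left 99°, forward 3.0 m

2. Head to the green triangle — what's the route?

turn right 91°, forward 5.8 m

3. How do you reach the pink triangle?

turn right 158°, forward 4.4 m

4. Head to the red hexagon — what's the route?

turn left 165°, forward 8.2 m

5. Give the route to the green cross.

turn left 127°, forward 3.2 m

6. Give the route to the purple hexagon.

turn right 116°, forward 7.0 m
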